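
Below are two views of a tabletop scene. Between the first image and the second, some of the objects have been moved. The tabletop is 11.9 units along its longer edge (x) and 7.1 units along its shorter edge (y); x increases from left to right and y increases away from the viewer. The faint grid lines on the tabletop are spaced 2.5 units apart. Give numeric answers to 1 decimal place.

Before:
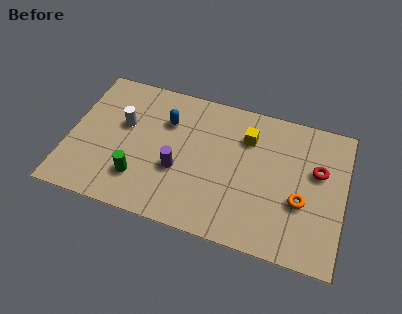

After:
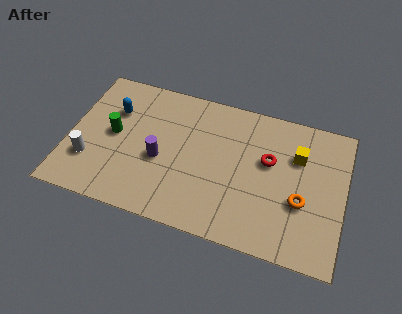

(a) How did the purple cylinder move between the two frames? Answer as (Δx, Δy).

(-0.8, 0.3)

The purple cylinder was at about (4.8, 2.7) and moved to about (4.0, 3.0).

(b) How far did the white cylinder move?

2.6

From (2.3, 4.3) to (1.0, 2.1), the white cylinder covered √(1.3² + 2.2²) ≈ 2.6 units.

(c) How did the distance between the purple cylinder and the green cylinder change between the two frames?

+0.4

They were about 1.8 units apart before and 2.2 after — 0.4 units further apart.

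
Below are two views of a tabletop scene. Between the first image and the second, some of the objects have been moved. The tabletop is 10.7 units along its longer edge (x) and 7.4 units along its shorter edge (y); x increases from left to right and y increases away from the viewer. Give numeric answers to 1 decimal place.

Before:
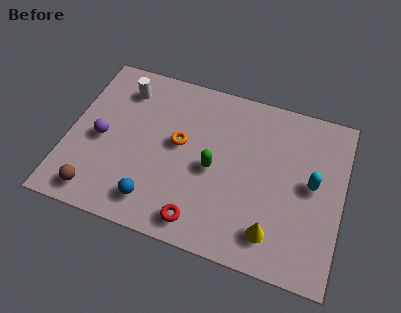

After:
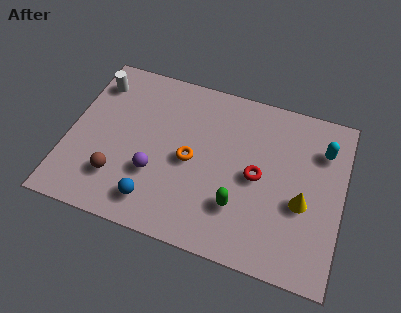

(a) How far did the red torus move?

3.3

The red torus moved from about (5.4, 1.0) to (7.4, 3.6), a distance of √(2.0² + 2.6²) ≈ 3.3.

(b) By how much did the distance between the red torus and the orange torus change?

-0.7

The distance was about 3.3 in the first image and 2.6 in the second, so they moved 0.7 units closer together.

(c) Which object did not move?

the blue sphere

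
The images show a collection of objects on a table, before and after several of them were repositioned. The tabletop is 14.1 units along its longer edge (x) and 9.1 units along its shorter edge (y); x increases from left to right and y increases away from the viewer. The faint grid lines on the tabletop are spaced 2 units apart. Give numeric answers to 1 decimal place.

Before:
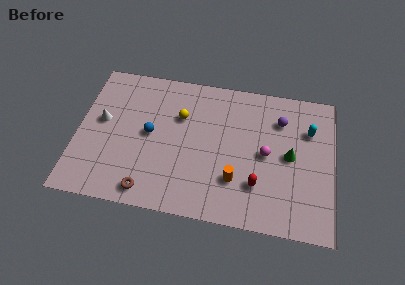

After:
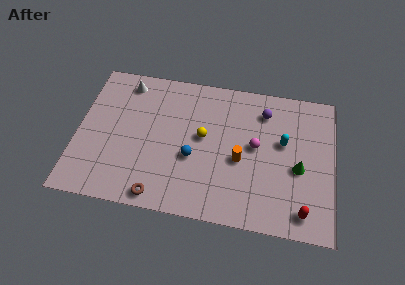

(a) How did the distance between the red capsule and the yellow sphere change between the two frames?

+1.0

The distance was about 5.7 in the first image and 6.7 in the second, so they moved 1.0 units further apart.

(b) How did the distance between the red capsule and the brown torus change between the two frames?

+1.7

Before: roughly 6.1 units apart; after: 7.8. That's 1.7 units further apart.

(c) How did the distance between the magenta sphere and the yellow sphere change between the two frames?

-2.2

Before: roughly 5.1 units apart; after: 2.9. That's 2.2 units closer together.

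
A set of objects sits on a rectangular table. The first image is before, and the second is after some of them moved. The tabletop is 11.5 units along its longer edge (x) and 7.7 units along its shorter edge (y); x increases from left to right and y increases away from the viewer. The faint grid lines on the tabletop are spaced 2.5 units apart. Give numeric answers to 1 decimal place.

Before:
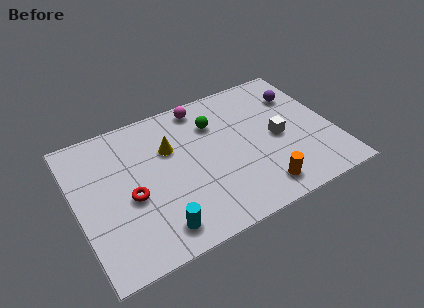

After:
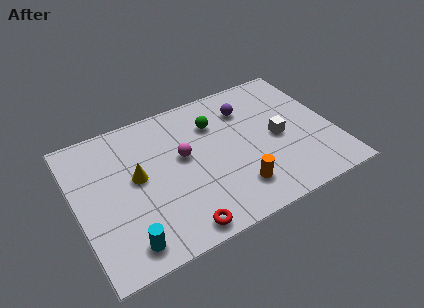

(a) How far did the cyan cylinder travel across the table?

1.4

The cyan cylinder was near (3.2, 1.2) before and (1.8, 1.1) after, so it travelled √(1.4² + 0.1²) ≈ 1.4 units.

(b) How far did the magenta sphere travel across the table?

2.7

The magenta sphere was near (6.0, 6.8) before and (4.8, 4.4) after, so it travelled √(1.2² + 2.4²) ≈ 2.7 units.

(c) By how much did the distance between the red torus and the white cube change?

-1.1

Before: roughly 6.7 units apart; after: 5.6. That's 1.1 units closer together.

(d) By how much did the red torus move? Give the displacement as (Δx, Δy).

(1.8, -2.5)

The red torus was at about (2.3, 3.3) and moved to about (4.1, 0.8).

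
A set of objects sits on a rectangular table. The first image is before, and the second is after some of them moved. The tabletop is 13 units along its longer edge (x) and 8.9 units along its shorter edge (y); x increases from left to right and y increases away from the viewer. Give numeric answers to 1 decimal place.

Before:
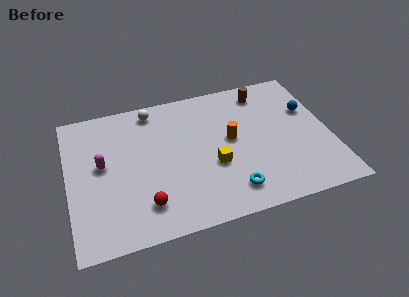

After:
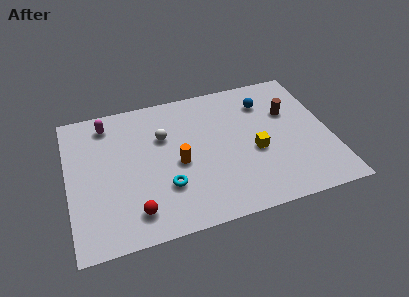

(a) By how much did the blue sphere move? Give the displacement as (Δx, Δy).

(-2.1, 1.1)

The blue sphere started near (12.1, 5.7) and ended near (10.0, 6.8).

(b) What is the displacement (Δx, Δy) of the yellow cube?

(2.1, 0.3)

From the two frames, the yellow cube sits at roughly (7.1, 3.4) before and (9.2, 3.7) after.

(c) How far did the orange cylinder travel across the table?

2.8

The orange cylinder was near (8.1, 4.8) before and (5.4, 4.0) after, so it travelled √(2.7² + 0.8²) ≈ 2.8 units.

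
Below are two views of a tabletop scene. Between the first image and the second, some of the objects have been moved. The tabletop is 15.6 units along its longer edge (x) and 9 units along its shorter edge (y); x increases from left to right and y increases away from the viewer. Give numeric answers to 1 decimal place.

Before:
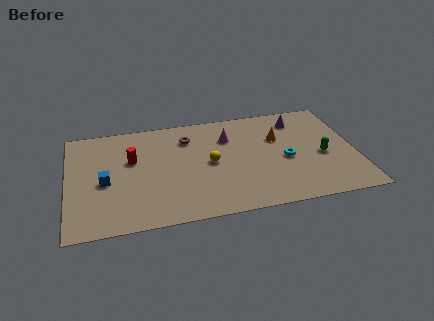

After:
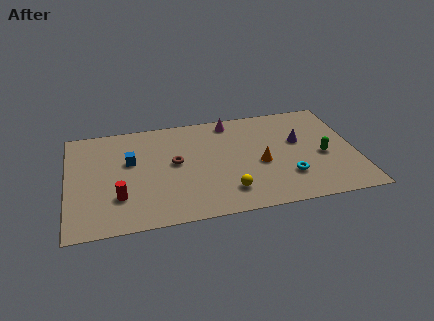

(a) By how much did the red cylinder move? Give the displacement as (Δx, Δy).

(-0.8, -3.0)

The red cylinder started near (3.5, 5.6) and ended near (2.7, 2.6).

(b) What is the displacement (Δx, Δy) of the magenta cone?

(0.2, 1.4)

The magenta cone started near (8.8, 6.5) and ended near (9.0, 7.9).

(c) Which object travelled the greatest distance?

the red cylinder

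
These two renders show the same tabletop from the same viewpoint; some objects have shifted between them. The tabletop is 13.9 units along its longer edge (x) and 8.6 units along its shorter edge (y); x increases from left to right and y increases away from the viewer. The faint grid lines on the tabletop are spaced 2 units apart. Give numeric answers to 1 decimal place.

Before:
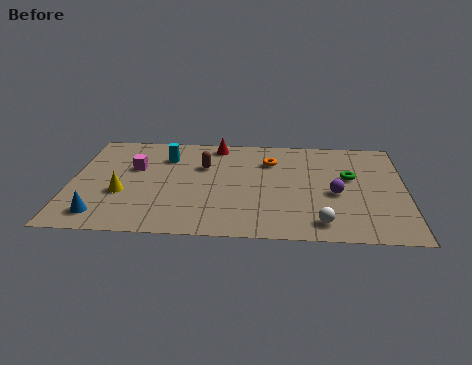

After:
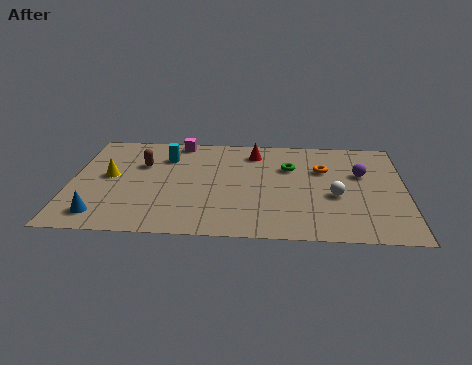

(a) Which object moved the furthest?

the magenta cube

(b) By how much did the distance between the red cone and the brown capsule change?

+2.9

Before: roughly 2.0 units apart; after: 4.9. That's 2.9 units further apart.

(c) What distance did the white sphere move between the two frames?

2.3

From (10.4, 1.3) to (11.0, 3.5), the white sphere covered √(0.6² + 2.2²) ≈ 2.3 units.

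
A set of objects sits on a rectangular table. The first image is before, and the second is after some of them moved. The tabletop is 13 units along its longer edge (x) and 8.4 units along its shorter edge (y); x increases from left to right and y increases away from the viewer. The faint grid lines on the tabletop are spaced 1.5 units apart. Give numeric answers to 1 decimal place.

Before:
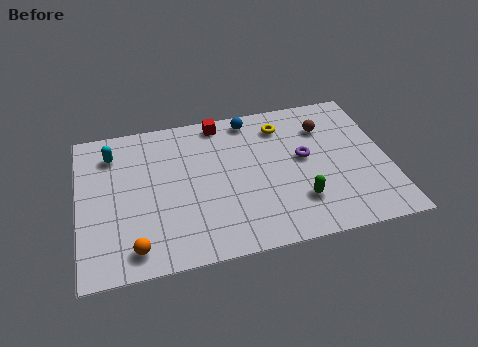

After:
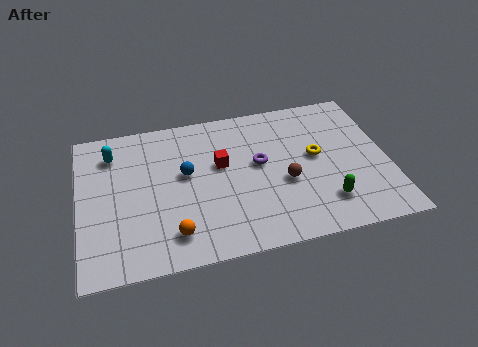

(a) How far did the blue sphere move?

3.9

The blue sphere moved from about (7.4, 7.4) to (4.5, 4.8), a distance of √(2.9² + 2.6²) ≈ 3.9.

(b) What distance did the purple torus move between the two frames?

1.9

From (9.5, 4.6) to (7.6, 4.7), the purple torus covered √(1.9² + 0.1²) ≈ 1.9 units.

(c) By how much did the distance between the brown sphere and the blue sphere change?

+1.0

The distance was about 3.3 in the first image and 4.3 in the second, so they moved 1.0 units further apart.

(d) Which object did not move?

the cyan capsule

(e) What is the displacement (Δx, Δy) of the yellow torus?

(1.3, -2.1)

The yellow torus started near (8.7, 6.7) and ended near (10.0, 4.6).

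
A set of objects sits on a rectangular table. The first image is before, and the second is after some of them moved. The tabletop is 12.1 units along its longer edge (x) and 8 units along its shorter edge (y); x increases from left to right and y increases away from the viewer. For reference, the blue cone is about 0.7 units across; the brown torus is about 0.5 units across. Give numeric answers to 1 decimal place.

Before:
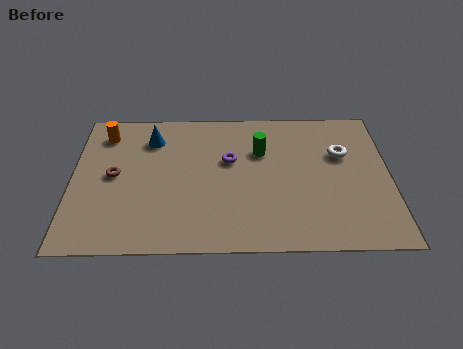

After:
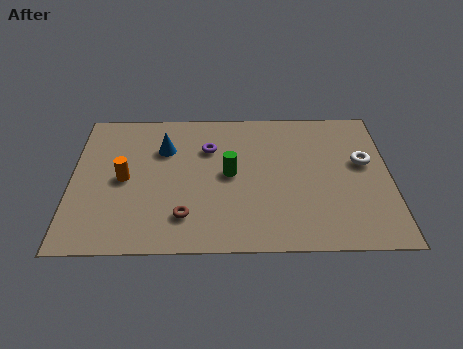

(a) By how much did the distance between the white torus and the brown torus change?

-1.4

They were about 8.8 units apart before and 7.4 after — 1.4 units closer together.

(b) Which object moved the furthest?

the brown torus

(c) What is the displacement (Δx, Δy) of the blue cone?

(0.5, -0.6)

The blue cone started near (3.0, 6.2) and ended near (3.5, 5.6).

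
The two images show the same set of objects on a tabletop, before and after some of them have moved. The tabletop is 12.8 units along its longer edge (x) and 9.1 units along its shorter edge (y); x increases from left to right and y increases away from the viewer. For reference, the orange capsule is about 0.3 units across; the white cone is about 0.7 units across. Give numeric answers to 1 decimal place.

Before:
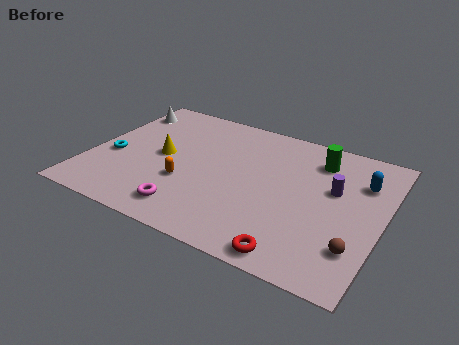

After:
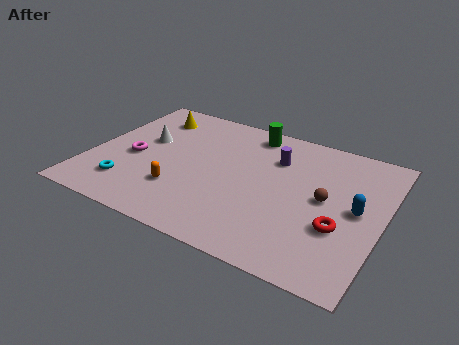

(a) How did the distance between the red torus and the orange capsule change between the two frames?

+1.3

They were about 5.6 units apart before and 6.9 after — 1.3 units further apart.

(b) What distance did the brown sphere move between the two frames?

2.9

The brown sphere was near (11.9, 2.3) before and (10.3, 4.7) after, so it travelled √(1.6² + 2.4²) ≈ 2.9 units.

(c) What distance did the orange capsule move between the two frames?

0.6

The orange capsule moved from about (4.4, 3.2) to (4.2, 2.6), a distance of √(0.2² + 0.6²) ≈ 0.6.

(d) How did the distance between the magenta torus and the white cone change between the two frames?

-5.6

They were about 7.0 units apart before and 1.4 after — 5.6 units closer together.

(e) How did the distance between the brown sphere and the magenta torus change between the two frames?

+1.3

The distance was about 7.1 in the first image and 8.4 in the second, so they moved 1.3 units further apart.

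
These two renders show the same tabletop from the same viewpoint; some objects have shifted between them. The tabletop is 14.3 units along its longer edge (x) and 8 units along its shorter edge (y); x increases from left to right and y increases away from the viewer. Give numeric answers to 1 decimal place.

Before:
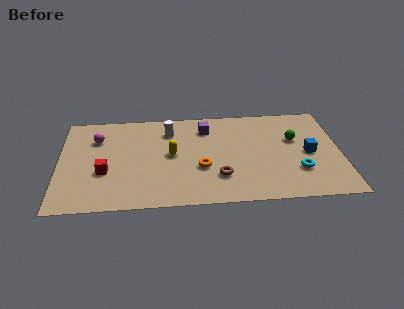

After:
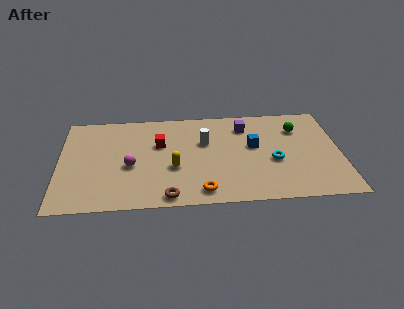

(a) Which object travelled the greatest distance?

the red cube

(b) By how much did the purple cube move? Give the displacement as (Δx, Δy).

(2.0, 0.0)

The purple cube was at about (7.5, 6.3) and moved to about (9.5, 6.3).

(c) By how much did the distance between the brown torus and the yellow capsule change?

-0.8

The distance was about 3.1 in the first image and 2.3 in the second, so they moved 0.8 units closer together.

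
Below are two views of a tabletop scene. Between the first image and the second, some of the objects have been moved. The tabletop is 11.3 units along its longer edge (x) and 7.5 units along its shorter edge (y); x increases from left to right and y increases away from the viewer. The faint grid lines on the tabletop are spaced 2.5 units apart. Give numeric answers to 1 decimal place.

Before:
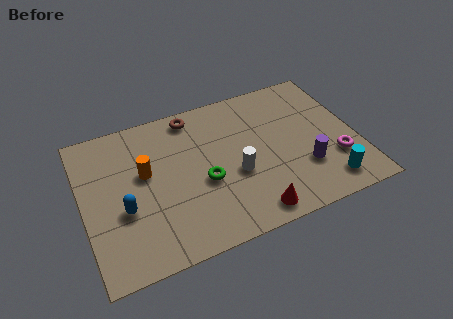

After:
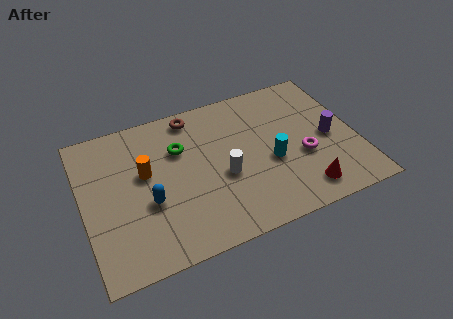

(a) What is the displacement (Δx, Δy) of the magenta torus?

(-1.3, 0.6)

From the two frames, the magenta torus sits at roughly (10.3, 2.3) before and (9.0, 2.9) after.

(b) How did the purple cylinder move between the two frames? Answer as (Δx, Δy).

(1.2, 1.2)

From the two frames, the purple cylinder sits at roughly (9.0, 2.3) before and (10.2, 3.5) after.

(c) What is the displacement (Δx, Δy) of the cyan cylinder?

(-2.1, 1.9)

The cyan cylinder was at about (9.8, 1.2) and moved to about (7.7, 3.1).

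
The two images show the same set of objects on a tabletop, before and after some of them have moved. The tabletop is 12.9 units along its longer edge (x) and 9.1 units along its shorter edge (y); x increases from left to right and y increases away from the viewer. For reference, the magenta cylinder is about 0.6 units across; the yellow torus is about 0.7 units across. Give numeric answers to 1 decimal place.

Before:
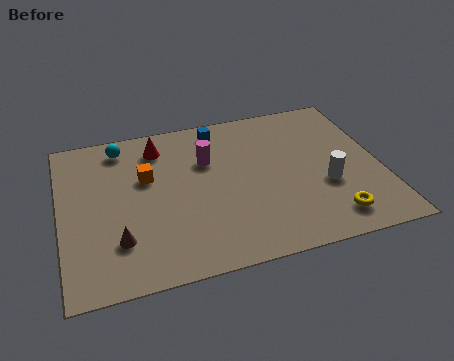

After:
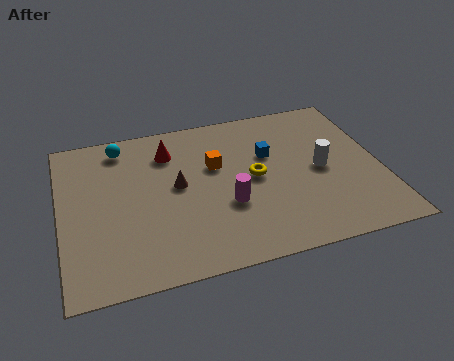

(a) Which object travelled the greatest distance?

the yellow torus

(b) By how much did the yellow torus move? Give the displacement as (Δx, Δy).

(-2.8, 3.1)

The yellow torus was at about (10.6, 1.5) and moved to about (7.8, 4.6).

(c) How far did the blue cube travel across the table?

2.8

The blue cube moved from about (6.6, 7.9) to (8.5, 5.8), a distance of √(1.9² + 2.1²) ≈ 2.8.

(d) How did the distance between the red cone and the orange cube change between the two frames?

+0.4

The distance was about 1.8 in the first image and 2.2 in the second, so they moved 0.4 units further apart.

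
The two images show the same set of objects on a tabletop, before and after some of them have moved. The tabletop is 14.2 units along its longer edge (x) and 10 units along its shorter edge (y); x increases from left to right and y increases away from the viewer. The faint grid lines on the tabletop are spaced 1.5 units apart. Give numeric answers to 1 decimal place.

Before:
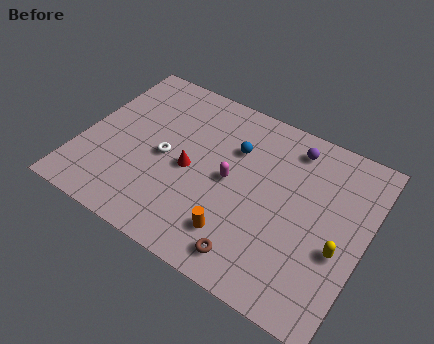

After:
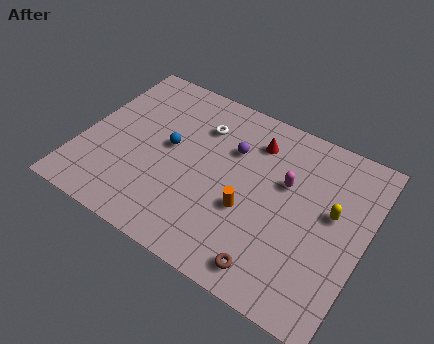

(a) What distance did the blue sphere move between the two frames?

3.4

The blue sphere was near (7.4, 6.9) before and (4.3, 5.4) after, so it travelled √(3.1² + 1.5²) ≈ 3.4 units.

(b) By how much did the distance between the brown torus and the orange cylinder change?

+1.8

They were about 1.2 units apart before and 3.0 after — 1.8 units further apart.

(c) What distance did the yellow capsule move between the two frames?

1.9

The yellow capsule moved from about (13.1, 3.9) to (12.5, 5.7), a distance of √(0.6² + 1.8²) ≈ 1.9.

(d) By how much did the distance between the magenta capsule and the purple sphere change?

-1.4

They were about 4.3 units apart before and 2.9 after — 1.4 units closer together.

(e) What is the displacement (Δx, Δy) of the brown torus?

(1.0, -0.1)

From the two frames, the brown torus sits at roughly (9.2, 1.4) before and (10.2, 1.3) after.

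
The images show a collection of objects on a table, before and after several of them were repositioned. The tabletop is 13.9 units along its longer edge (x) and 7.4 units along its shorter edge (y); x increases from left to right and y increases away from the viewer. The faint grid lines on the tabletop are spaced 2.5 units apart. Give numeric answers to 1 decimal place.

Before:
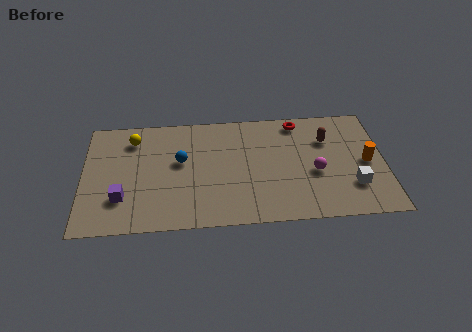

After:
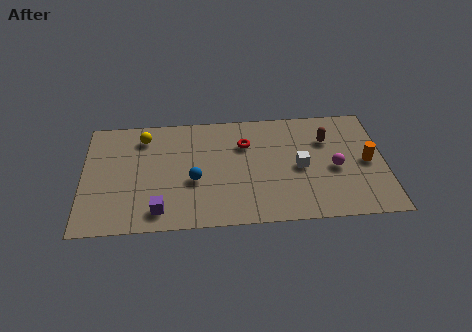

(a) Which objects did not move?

the orange cylinder and the brown capsule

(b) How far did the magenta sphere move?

0.9

The magenta sphere was near (10.7, 3.1) before and (11.6, 3.3) after, so it travelled √(0.9² + 0.2²) ≈ 0.9 units.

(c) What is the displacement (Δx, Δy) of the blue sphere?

(0.6, -1.3)

From the two frames, the blue sphere sits at roughly (4.5, 4.3) before and (5.1, 3.0) after.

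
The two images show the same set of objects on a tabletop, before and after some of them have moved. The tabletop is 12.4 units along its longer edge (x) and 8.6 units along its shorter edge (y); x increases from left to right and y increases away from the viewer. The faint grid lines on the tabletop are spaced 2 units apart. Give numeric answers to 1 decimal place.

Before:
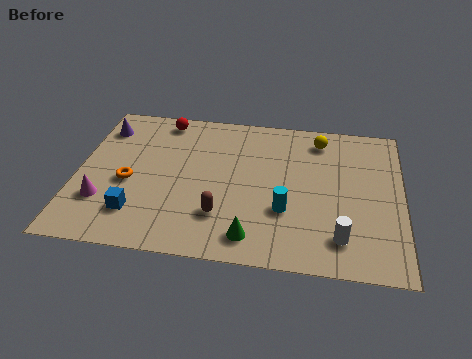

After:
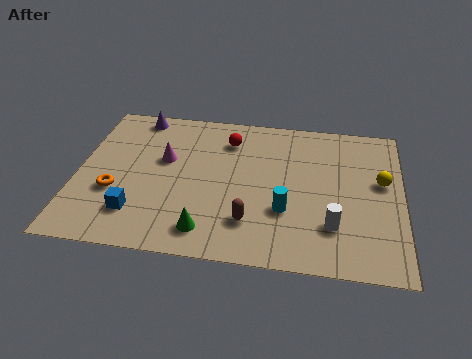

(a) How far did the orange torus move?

0.8

From (2.0, 3.7) to (1.5, 3.1), the orange torus covered √(0.5² + 0.6²) ≈ 0.8 units.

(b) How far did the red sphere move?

2.8

The red sphere moved from about (3.1, 7.6) to (5.7, 6.7), a distance of √(2.6² + 0.9²) ≈ 2.8.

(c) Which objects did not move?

the blue cube and the cyan cylinder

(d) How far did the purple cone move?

1.6

From (0.8, 6.8) to (2.1, 7.7), the purple cone covered √(1.3² + 0.9²) ≈ 1.6 units.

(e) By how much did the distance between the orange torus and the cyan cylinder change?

+0.4

Before: roughly 6.1 units apart; after: 6.5. That's 0.4 units further apart.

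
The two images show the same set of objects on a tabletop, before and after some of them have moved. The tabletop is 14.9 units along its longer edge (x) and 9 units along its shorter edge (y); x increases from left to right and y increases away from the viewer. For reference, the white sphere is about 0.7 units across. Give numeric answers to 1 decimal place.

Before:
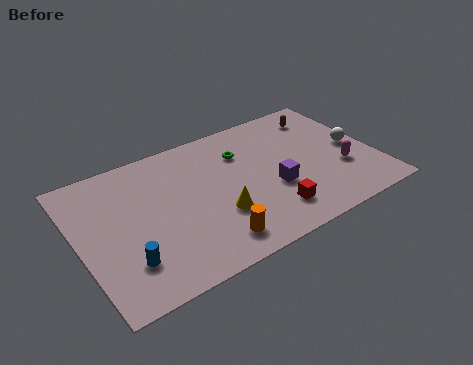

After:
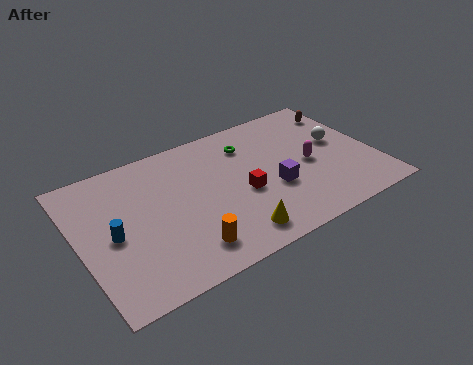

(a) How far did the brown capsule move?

1.1

The brown capsule moved from about (12.9, 7.3) to (14.0, 7.2), a distance of √(1.1² + 0.1²) ≈ 1.1.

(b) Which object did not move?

the purple cube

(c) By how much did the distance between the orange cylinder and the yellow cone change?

+0.7

The distance was about 1.6 in the first image and 2.3 in the second, so they moved 0.7 units further apart.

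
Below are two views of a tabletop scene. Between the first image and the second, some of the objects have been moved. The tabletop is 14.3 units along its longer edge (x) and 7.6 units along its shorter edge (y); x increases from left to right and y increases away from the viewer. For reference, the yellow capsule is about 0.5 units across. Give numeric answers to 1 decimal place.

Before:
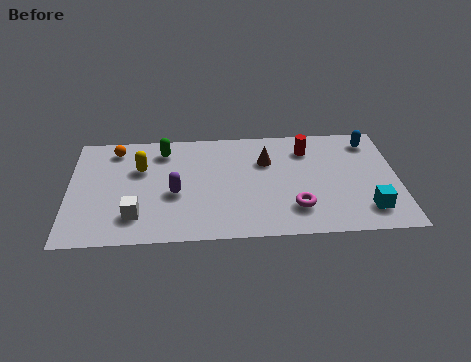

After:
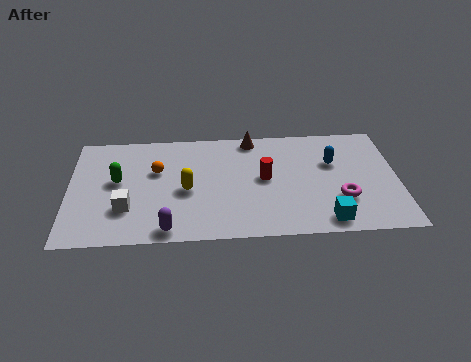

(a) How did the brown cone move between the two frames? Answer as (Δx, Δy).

(-0.6, 1.6)

The brown cone started near (8.6, 5.2) and ended near (8.0, 6.8).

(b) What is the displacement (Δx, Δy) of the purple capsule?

(-0.3, -2.4)

The purple capsule started near (4.6, 3.2) and ended near (4.3, 0.8).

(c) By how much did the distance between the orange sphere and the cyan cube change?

-3.7

Before: roughly 11.9 units apart; after: 8.2. That's 3.7 units closer together.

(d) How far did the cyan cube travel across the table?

1.9

The cyan cube was near (12.9, 1.6) before and (11.1, 1.0) after, so it travelled √(1.8² + 0.6²) ≈ 1.9 units.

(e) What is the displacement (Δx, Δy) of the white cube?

(-0.4, 0.5)

From the two frames, the white cube sits at roughly (2.9, 1.8) before and (2.5, 2.3) after.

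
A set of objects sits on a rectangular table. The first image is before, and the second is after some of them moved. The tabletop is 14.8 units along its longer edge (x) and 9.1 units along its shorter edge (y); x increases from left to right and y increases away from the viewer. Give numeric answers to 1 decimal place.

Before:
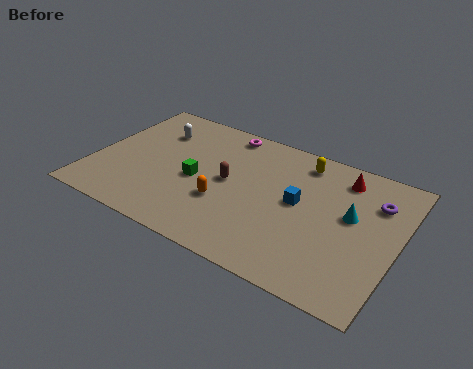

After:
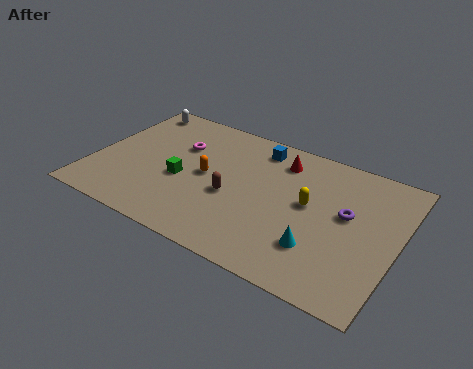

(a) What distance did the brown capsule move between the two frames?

0.9

From (6.6, 4.7) to (6.9, 3.8), the brown capsule covered √(0.3² + 0.9²) ≈ 0.9 units.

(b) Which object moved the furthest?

the blue cube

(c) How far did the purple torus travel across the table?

1.8

The purple torus was near (13.5, 6.6) before and (12.3, 5.2) after, so it travelled √(1.2² + 1.4²) ≈ 1.8 units.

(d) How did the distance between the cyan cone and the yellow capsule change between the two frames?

-1.1

They were about 3.7 units apart before and 2.6 after — 1.1 units closer together.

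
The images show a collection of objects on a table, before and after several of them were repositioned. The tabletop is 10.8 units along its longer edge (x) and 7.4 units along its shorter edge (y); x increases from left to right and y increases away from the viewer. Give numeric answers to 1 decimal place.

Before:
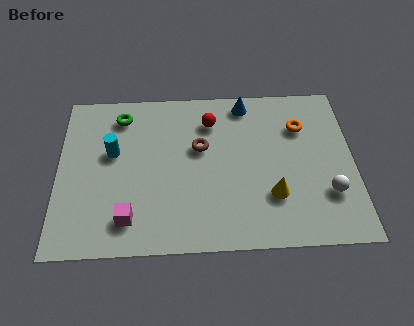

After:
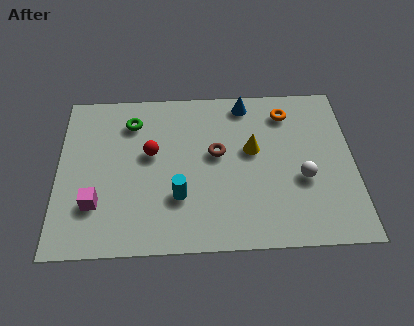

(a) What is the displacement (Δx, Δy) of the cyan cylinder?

(2.4, -2.1)

The cyan cylinder started near (2.0, 4.4) and ended near (4.4, 2.3).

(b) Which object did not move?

the blue cone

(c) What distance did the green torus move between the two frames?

0.5

The green torus was near (2.3, 6.1) before and (2.7, 5.8) after, so it travelled √(0.4² + 0.3²) ≈ 0.5 units.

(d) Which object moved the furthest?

the cyan cylinder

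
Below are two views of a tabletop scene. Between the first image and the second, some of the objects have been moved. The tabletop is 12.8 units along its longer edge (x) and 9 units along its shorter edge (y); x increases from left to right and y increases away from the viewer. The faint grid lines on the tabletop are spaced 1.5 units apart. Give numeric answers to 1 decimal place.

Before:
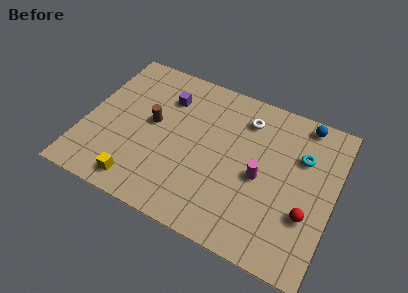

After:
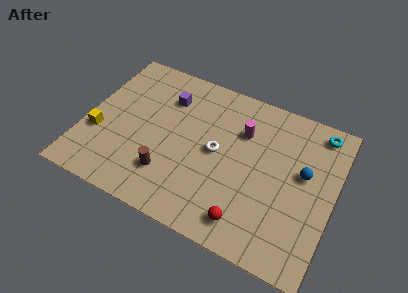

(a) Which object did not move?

the purple cube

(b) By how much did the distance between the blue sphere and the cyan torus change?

+0.7

Before: roughly 2.0 units apart; after: 2.7. That's 0.7 units further apart.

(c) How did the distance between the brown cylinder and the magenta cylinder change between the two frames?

-0.6

They were about 5.8 units apart before and 5.2 after — 0.6 units closer together.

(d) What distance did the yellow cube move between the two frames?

3.1

The yellow cube moved from about (3.2, 1.2) to (0.8, 3.2), a distance of √(2.4² + 2.0²) ≈ 3.1.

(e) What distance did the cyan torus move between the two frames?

1.9

From (11.0, 6.1) to (11.7, 7.9), the cyan torus covered √(0.7² + 1.8²) ≈ 1.9 units.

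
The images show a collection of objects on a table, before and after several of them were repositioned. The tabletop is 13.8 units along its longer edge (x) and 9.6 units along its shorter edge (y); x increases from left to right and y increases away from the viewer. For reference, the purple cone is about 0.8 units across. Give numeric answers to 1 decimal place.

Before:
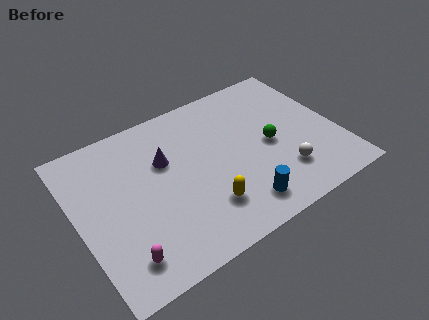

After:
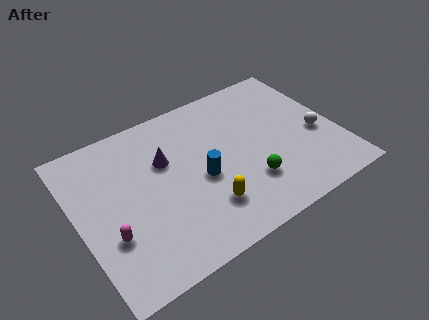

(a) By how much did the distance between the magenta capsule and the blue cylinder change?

-1.1

Before: roughly 6.2 units apart; after: 5.1. That's 1.1 units closer together.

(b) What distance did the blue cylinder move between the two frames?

3.1

The blue cylinder was near (8.0, 1.6) before and (6.4, 4.2) after, so it travelled √(1.6² + 2.6²) ≈ 3.1 units.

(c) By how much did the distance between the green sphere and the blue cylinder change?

-0.9

Before: roughly 3.6 units apart; after: 2.7. That's 0.9 units closer together.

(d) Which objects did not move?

the purple cone and the yellow capsule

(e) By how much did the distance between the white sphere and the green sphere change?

+2.1

They were about 2.1 units apart before and 4.2 after — 2.1 units further apart.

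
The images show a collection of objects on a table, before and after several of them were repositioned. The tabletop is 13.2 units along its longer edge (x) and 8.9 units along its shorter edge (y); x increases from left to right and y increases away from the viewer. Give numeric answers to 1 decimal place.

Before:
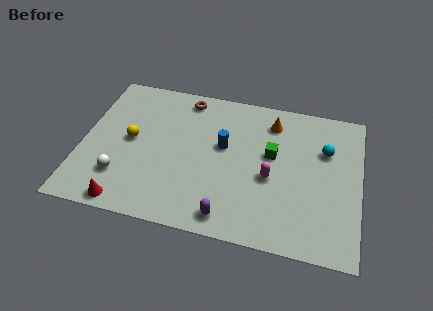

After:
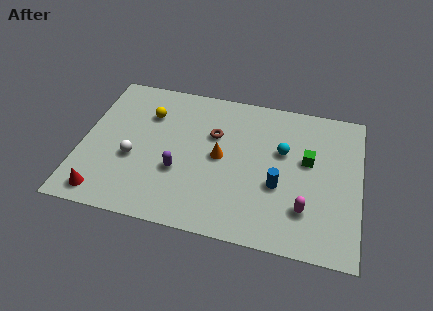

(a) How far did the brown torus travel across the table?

2.5

From (4.7, 7.8) to (6.2, 5.8), the brown torus covered √(1.5² + 2.0²) ≈ 2.5 units.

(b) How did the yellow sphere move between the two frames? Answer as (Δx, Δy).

(0.7, 1.8)

The yellow sphere was at about (2.3, 4.6) and moved to about (3.0, 6.4).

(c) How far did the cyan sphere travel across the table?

2.1

The cyan sphere was near (11.5, 6.0) before and (9.5, 5.5) after, so it travelled √(2.0² + 0.5²) ≈ 2.1 units.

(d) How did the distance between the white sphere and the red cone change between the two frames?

+1.1

Before: roughly 1.6 units apart; after: 2.7. That's 1.1 units further apart.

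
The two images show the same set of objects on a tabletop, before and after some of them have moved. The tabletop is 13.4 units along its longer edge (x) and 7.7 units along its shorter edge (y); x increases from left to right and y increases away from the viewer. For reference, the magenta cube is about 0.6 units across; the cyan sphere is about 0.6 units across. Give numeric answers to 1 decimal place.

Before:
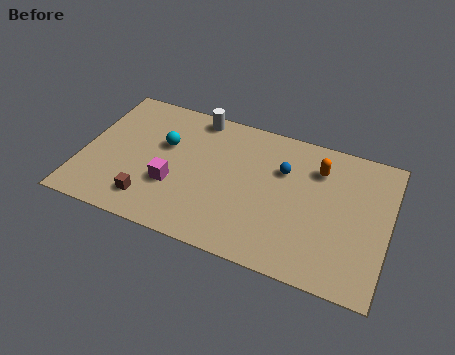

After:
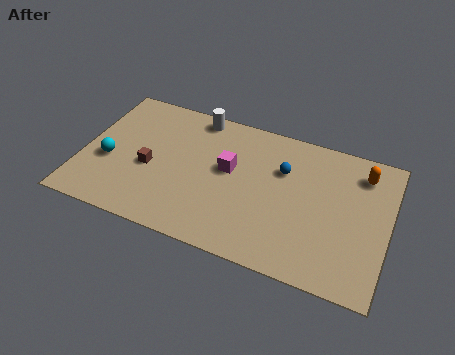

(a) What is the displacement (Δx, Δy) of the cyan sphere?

(-2.3, -1.7)

The cyan sphere started near (3.5, 4.8) and ended near (1.2, 3.1).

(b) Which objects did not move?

the blue sphere and the white cylinder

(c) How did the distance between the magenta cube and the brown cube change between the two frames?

+2.1

The distance was about 1.5 in the first image and 3.6 in the second, so they moved 2.1 units further apart.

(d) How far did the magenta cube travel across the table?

2.9

The magenta cube was near (4.1, 2.7) before and (6.4, 4.4) after, so it travelled √(2.3² + 1.7²) ≈ 2.9 units.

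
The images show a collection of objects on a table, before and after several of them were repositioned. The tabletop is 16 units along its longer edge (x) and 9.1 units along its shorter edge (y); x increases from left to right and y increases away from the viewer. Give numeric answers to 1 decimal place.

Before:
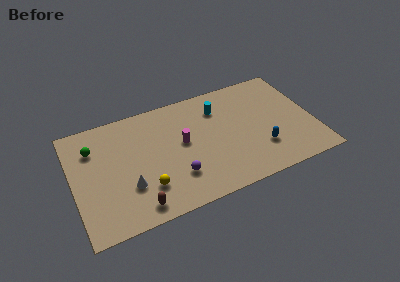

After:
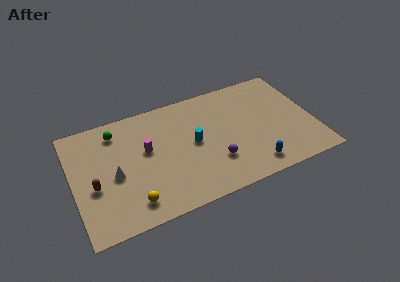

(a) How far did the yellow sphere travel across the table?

1.3

The yellow sphere was near (4.6, 2.4) before and (3.6, 1.6) after, so it travelled √(1.0² + 0.8²) ≈ 1.3 units.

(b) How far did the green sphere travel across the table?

1.8

The green sphere moved from about (1.5, 6.7) to (3.1, 7.5), a distance of √(1.6² + 0.8²) ≈ 1.8.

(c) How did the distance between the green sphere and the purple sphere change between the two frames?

+1.2

The distance was about 6.6 in the first image and 7.8 in the second, so they moved 1.2 units further apart.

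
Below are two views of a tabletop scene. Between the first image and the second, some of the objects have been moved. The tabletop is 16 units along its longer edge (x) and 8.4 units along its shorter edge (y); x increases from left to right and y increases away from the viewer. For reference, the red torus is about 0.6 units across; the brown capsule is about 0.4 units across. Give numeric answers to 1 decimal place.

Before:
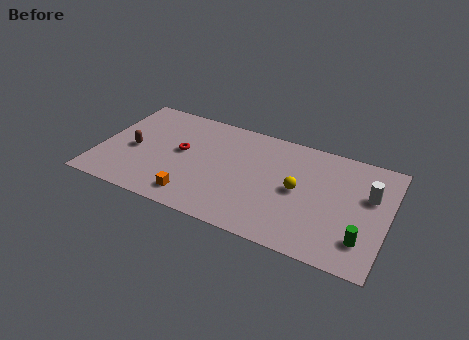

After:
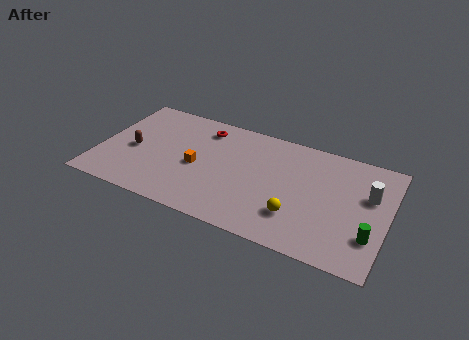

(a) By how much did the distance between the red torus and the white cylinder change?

-0.9

The distance was about 10.4 in the first image and 9.5 in the second, so they moved 0.9 units closer together.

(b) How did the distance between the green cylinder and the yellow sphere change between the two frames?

-0.3

They were about 4.3 units apart before and 4.0 after — 0.3 units closer together.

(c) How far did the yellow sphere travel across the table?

1.9

The yellow sphere moved from about (11.1, 4.2) to (11.2, 2.3), a distance of √(0.1² + 1.9²) ≈ 1.9.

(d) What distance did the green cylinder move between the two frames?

0.6

From (14.8, 2.0) to (15.2, 2.4), the green cylinder covered √(0.4² + 0.4²) ≈ 0.6 units.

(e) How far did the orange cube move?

2.4

From (5.6, 1.4) to (5.5, 3.8), the orange cube covered √(0.1² + 2.4²) ≈ 2.4 units.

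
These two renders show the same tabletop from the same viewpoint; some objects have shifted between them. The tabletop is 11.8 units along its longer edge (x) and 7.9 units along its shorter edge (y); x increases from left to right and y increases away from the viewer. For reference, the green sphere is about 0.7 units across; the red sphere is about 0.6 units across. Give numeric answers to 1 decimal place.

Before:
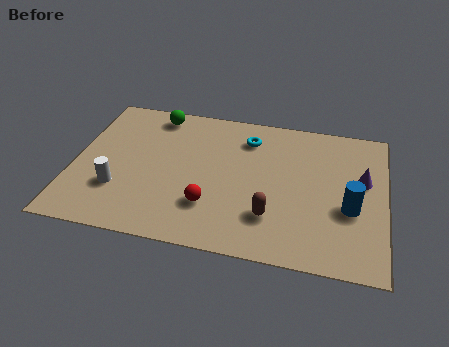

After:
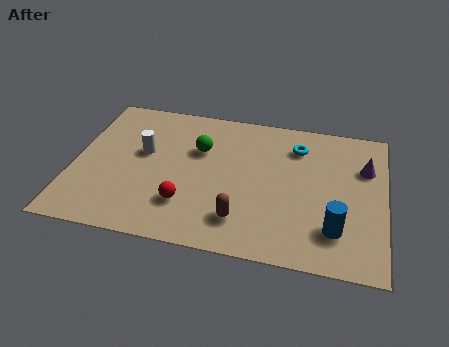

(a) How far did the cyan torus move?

1.9

The cyan torus moved from about (6.5, 6.2) to (8.4, 6.1), a distance of √(1.9² + 0.1²) ≈ 1.9.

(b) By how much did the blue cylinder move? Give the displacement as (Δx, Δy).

(-0.5, -1.2)

From the two frames, the blue cylinder sits at roughly (10.5, 3.1) before and (10.0, 1.9) after.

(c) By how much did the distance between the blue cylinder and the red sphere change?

+0.3

They were about 5.3 units apart before and 5.6 after — 0.3 units further apart.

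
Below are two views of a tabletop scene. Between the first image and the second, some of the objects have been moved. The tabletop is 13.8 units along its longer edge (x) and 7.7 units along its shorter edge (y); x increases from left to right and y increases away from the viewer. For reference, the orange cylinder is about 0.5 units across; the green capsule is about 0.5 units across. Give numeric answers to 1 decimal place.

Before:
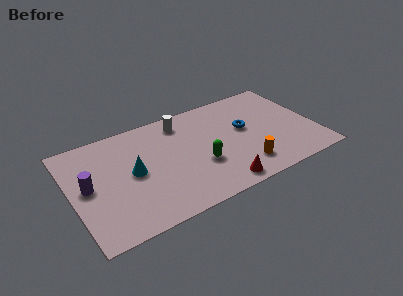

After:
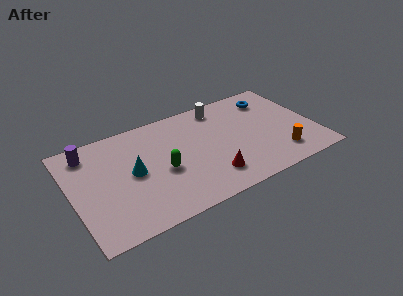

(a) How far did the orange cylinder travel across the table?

2.1

From (9.4, 1.6) to (11.5, 1.6), the orange cylinder covered √(2.1² + 0.0²) ≈ 2.1 units.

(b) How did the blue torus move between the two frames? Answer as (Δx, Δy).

(1.8, 1.7)

The blue torus started near (9.9, 4.4) and ended near (11.7, 6.1).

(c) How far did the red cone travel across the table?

0.9

The red cone was near (7.9, 0.9) before and (7.5, 1.7) after, so it travelled √(0.4² + 0.8²) ≈ 0.9 units.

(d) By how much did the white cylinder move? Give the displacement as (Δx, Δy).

(2.3, 0.2)

The white cylinder started near (6.5, 6.4) and ended near (8.8, 6.6).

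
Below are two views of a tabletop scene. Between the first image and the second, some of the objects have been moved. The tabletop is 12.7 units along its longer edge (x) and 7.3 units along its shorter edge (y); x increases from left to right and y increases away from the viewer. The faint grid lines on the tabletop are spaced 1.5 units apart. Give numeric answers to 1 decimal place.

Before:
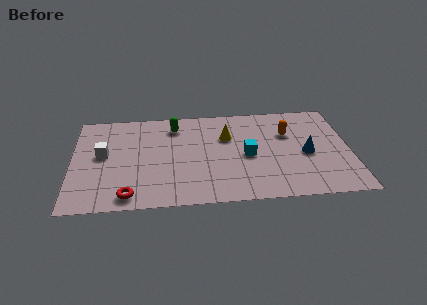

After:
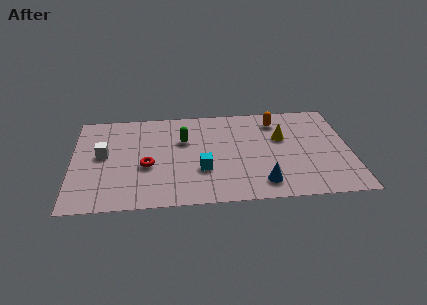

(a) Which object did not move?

the white cube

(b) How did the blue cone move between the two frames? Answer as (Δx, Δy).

(-2.1, -2.0)

The blue cone started near (10.7, 3.3) and ended near (8.6, 1.3).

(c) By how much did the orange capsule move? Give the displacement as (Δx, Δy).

(-0.5, 1.0)

The orange capsule started near (9.9, 4.9) and ended near (9.4, 5.9).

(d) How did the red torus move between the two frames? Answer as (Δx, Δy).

(0.8, 2.1)

From the two frames, the red torus sits at roughly (2.6, 0.9) before and (3.4, 3.0) after.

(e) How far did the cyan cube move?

2.3

The cyan cube was near (8.0, 3.4) before and (5.9, 2.5) after, so it travelled √(2.1² + 0.9²) ≈ 2.3 units.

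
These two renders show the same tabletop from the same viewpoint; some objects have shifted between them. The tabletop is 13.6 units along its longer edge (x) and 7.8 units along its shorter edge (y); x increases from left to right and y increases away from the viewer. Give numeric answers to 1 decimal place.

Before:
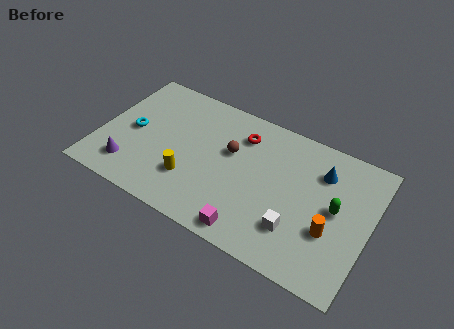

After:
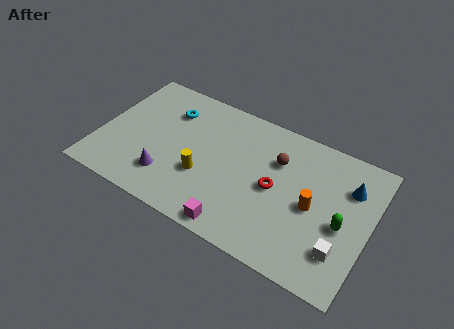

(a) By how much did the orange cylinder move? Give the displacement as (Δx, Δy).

(-1.0, 0.9)

From the two frames, the orange cylinder sits at roughly (11.8, 2.8) before and (10.8, 3.7) after.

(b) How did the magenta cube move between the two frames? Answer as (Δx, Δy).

(-0.7, -0.1)

From the two frames, the magenta cube sits at roughly (8.1, 0.9) before and (7.4, 0.8) after.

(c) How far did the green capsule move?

0.8

The green capsule was near (11.9, 4.1) before and (12.3, 3.4) after, so it travelled √(0.4² + 0.7²) ≈ 0.8 units.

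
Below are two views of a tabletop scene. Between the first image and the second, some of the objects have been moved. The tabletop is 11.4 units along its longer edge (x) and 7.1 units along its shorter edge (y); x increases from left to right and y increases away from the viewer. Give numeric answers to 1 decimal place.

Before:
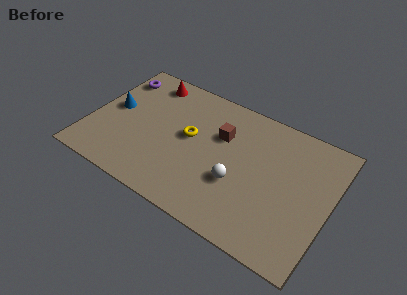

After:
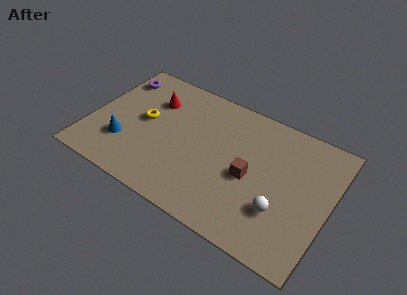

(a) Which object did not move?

the purple torus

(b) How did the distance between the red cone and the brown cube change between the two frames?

+1.3

The distance was about 4.0 in the first image and 5.3 in the second, so they moved 1.3 units further apart.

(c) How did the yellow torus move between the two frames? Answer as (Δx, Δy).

(-2.2, -0.1)

From the two frames, the yellow torus sits at roughly (4.7, 3.9) before and (2.5, 3.8) after.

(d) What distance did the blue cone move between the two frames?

1.9

The blue cone moved from about (1.0, 3.8) to (1.8, 2.1), a distance of √(0.8² + 1.7²) ≈ 1.9.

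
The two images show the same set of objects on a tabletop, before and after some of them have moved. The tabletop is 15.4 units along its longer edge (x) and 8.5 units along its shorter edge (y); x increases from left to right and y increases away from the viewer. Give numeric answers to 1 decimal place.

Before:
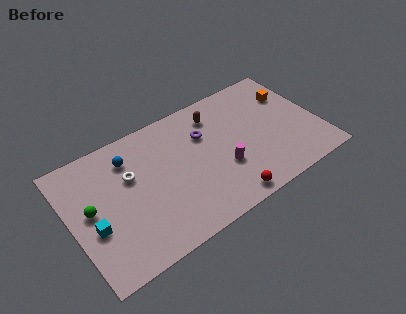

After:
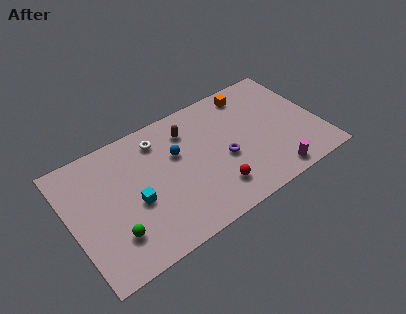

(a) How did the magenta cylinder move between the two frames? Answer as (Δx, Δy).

(2.8, -2.0)

From the two frames, the magenta cylinder sits at roughly (9.2, 3.0) before and (12.0, 1.0) after.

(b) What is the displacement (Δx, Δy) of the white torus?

(2.0, 1.5)

The white torus was at about (3.8, 5.4) and moved to about (5.8, 6.9).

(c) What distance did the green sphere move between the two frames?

2.5

The green sphere was near (1.2, 4.5) before and (2.3, 2.2) after, so it travelled √(1.1² + 2.3²) ≈ 2.5 units.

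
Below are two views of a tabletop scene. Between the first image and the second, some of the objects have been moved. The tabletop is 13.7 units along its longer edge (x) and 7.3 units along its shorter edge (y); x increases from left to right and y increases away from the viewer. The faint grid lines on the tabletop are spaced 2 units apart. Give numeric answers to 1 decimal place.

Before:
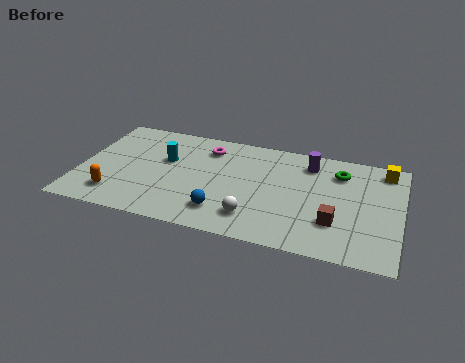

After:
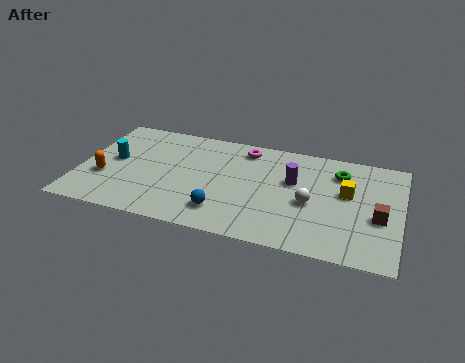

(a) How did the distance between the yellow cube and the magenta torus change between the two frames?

-2.7

Before: roughly 7.6 units apart; after: 4.9. That's 2.7 units closer together.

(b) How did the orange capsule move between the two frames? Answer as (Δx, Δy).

(-0.6, 1.1)

The orange capsule started near (1.7, 1.5) and ended near (1.1, 2.6).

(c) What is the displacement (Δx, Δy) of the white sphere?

(2.3, 1.6)

The white sphere started near (7.6, 1.6) and ended near (9.9, 3.2).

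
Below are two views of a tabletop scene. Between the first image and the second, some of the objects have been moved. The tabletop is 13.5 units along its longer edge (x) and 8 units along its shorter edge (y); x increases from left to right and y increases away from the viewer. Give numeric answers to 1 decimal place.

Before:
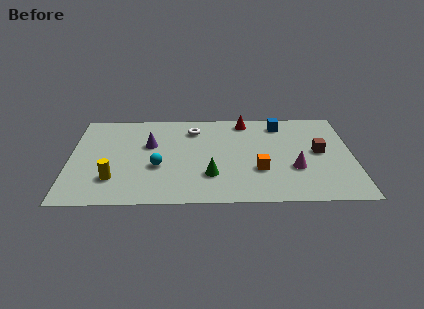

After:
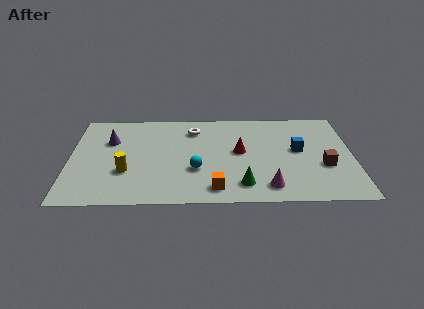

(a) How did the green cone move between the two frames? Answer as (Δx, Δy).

(1.5, -0.8)

The green cone was at about (6.7, 2.3) and moved to about (8.2, 1.5).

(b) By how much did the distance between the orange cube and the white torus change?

+0.4

The distance was about 4.8 in the first image and 5.2 in the second, so they moved 0.4 units further apart.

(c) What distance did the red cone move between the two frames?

2.7

From (8.4, 7.0) to (8.1, 4.3), the red cone covered √(0.3² + 2.7²) ≈ 2.7 units.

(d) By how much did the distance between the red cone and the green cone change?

-2.2

Before: roughly 5.0 units apart; after: 2.8. That's 2.2 units closer together.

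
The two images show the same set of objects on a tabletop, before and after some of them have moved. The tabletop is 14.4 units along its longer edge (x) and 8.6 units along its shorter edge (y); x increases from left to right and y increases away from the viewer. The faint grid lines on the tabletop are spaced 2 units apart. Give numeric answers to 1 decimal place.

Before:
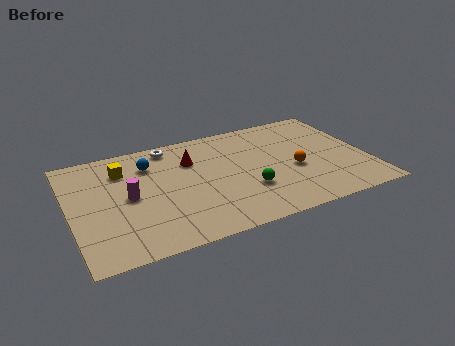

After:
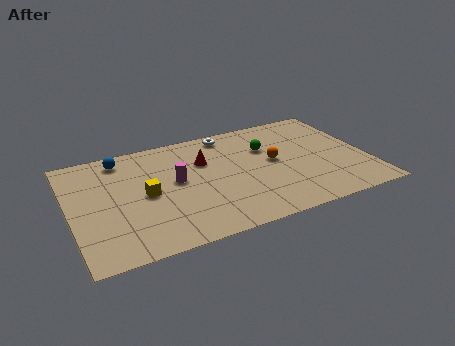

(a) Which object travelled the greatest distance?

the green sphere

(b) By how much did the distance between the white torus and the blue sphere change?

+3.7

Before: roughly 1.6 units apart; after: 5.3. That's 3.7 units further apart.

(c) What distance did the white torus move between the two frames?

2.9

The white torus was near (5.1, 7.6) before and (8.0, 7.6) after, so it travelled √(2.9² + 0.0²) ≈ 2.9 units.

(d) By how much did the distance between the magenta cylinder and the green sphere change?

-1.1

Before: roughly 5.8 units apart; after: 4.7. That's 1.1 units closer together.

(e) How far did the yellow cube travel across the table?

2.5

From (2.7, 6.5) to (3.6, 4.2), the yellow cube covered √(0.9² + 2.3²) ≈ 2.5 units.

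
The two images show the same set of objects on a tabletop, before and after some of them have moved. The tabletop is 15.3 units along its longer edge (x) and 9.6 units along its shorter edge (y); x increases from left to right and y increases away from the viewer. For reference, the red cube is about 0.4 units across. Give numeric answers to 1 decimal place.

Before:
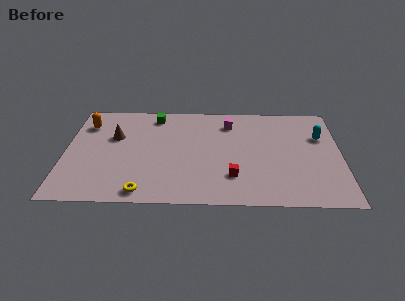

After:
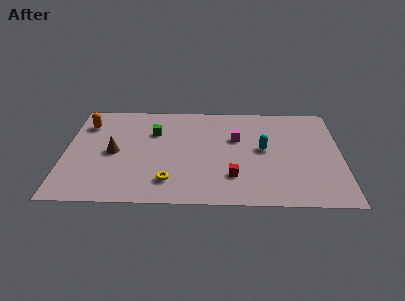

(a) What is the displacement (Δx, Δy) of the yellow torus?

(1.4, 1.0)

The yellow torus was at about (4.4, 1.0) and moved to about (5.8, 2.0).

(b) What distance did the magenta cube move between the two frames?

1.6

The magenta cube was near (9.1, 7.6) before and (9.5, 6.1) after, so it travelled √(0.4² + 1.5²) ≈ 1.6 units.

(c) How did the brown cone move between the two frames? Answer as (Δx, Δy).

(0.0, -1.5)

The brown cone started near (2.7, 6.1) and ended near (2.7, 4.6).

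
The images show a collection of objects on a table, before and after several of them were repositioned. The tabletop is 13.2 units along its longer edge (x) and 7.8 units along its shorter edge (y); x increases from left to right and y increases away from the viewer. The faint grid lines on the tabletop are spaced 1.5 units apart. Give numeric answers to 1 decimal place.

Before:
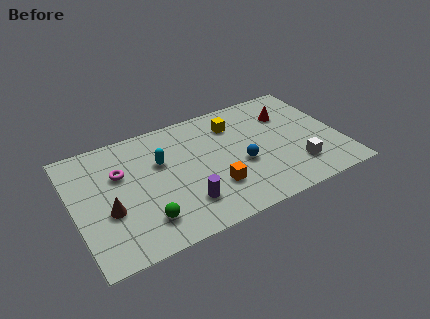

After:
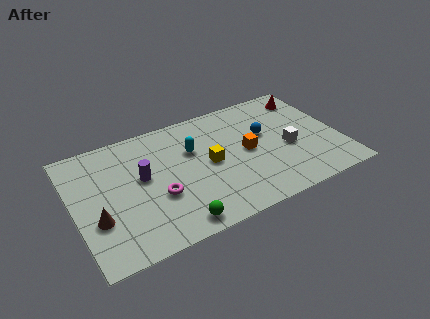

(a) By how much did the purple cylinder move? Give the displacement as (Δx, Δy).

(-1.8, 2.5)

The purple cylinder started near (5.2, 1.9) and ended near (3.4, 4.4).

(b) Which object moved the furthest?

the purple cylinder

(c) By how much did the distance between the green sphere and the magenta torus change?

-1.4

Before: roughly 3.5 units apart; after: 2.1. That's 1.4 units closer together.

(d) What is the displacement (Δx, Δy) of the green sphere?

(1.4, -0.8)

From the two frames, the green sphere sits at roughly (3.2, 1.7) before and (4.6, 0.9) after.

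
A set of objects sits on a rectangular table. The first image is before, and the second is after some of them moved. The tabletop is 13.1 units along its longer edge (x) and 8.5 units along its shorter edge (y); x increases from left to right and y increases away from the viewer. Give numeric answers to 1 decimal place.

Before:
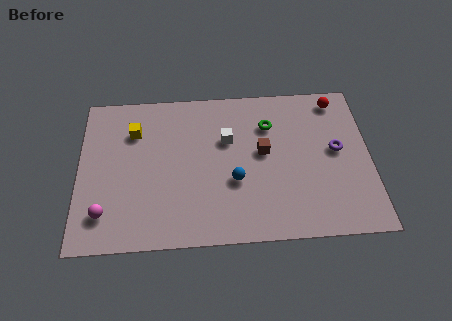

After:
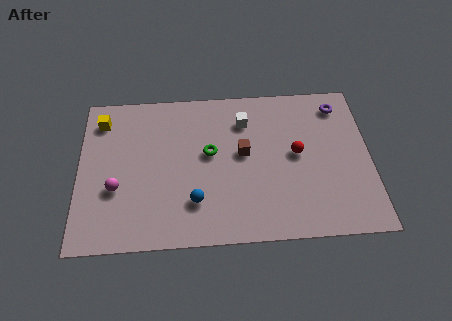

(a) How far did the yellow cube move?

1.7

From (2.5, 6.2) to (1.0, 6.9), the yellow cube covered √(1.5² + 0.7²) ≈ 1.7 units.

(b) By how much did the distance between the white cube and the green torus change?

+0.3

The distance was about 2.0 in the first image and 2.3 in the second, so they moved 0.3 units further apart.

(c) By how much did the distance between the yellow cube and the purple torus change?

+1.6

The distance was about 9.2 in the first image and 10.8 in the second, so they moved 1.6 units further apart.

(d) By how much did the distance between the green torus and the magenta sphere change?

-4.1

Before: roughly 8.6 units apart; after: 4.5. That's 4.1 units closer together.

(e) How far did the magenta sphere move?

1.4

From (1.2, 1.8) to (1.7, 3.1), the magenta sphere covered √(0.5² + 1.3²) ≈ 1.4 units.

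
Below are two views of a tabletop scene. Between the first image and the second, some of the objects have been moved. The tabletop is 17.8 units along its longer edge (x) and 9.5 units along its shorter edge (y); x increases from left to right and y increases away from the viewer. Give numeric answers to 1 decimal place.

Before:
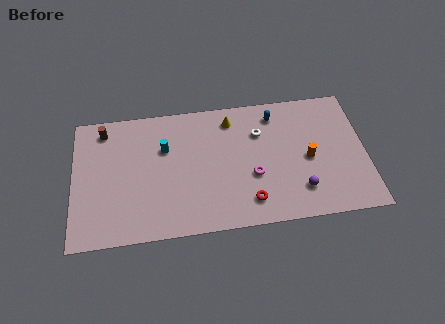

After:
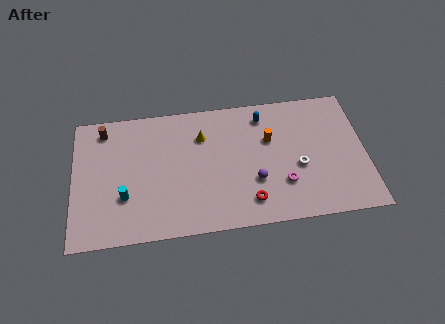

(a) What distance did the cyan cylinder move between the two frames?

4.1

The cyan cylinder moved from about (5.6, 6.3) to (3.1, 3.1), a distance of √(2.5² + 3.2²) ≈ 4.1.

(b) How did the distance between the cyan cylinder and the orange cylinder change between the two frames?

+0.5

Before: roughly 8.9 units apart; after: 9.4. That's 0.5 units further apart.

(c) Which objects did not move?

the brown cylinder and the red torus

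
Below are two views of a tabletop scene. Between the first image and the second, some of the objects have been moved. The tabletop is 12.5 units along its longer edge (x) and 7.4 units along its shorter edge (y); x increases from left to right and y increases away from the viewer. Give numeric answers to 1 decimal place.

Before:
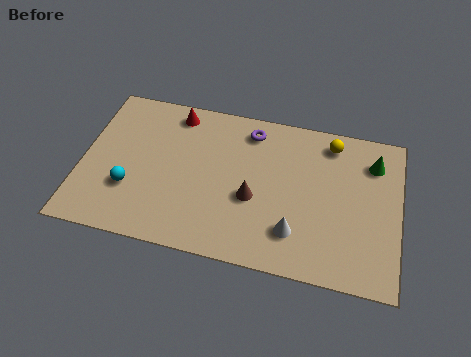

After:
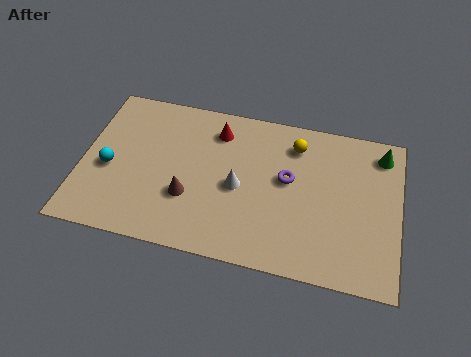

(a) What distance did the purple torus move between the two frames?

2.6

The purple torus was near (6.5, 6.2) before and (8.1, 4.2) after, so it travelled √(1.6² + 2.0²) ≈ 2.6 units.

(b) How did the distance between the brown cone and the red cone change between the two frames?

-1.2

They were about 4.7 units apart before and 3.5 after — 1.2 units closer together.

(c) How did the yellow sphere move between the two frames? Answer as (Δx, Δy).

(-1.4, -0.4)

The yellow sphere was at about (9.7, 6.3) and moved to about (8.3, 5.9).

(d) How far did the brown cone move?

2.5

The brown cone was near (6.8, 3.0) before and (4.3, 2.5) after, so it travelled √(2.5² + 0.5²) ≈ 2.5 units.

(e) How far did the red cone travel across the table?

1.8

From (3.5, 6.4) to (5.2, 5.9), the red cone covered √(1.7² + 0.5²) ≈ 1.8 units.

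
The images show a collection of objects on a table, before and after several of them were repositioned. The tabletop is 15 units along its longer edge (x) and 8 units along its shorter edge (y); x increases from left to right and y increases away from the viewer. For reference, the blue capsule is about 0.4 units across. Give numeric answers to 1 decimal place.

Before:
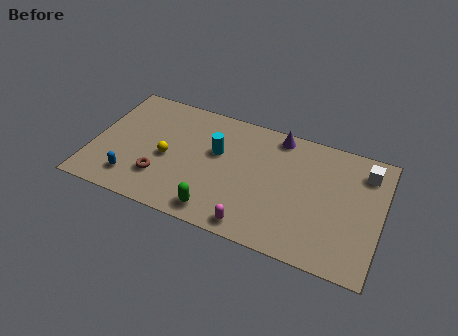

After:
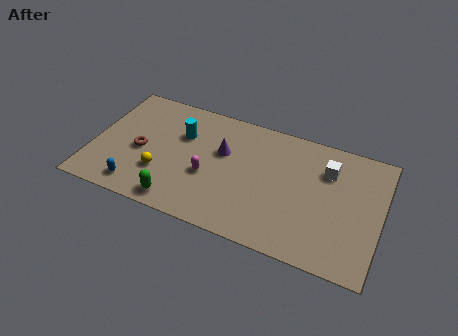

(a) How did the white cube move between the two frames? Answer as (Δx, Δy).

(-1.9, -0.6)

The white cube was at about (14.0, 6.4) and moved to about (12.1, 5.8).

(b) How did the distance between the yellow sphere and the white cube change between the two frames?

-1.5

They were about 10.5 units apart before and 9.0 after — 1.5 units closer together.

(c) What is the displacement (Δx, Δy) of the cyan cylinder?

(-1.9, 0.5)

The cyan cylinder started near (6.4, 4.9) and ended near (4.5, 5.4).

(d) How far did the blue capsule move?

0.5

From (2.3, 1.6) to (2.6, 1.2), the blue capsule covered √(0.3² + 0.4²) ≈ 0.5 units.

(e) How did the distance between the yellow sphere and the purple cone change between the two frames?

-2.6

Before: roughly 6.5 units apart; after: 3.9. That's 2.6 units closer together.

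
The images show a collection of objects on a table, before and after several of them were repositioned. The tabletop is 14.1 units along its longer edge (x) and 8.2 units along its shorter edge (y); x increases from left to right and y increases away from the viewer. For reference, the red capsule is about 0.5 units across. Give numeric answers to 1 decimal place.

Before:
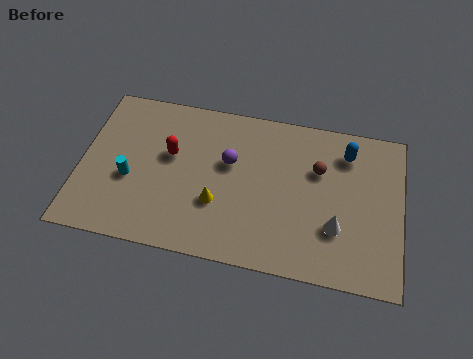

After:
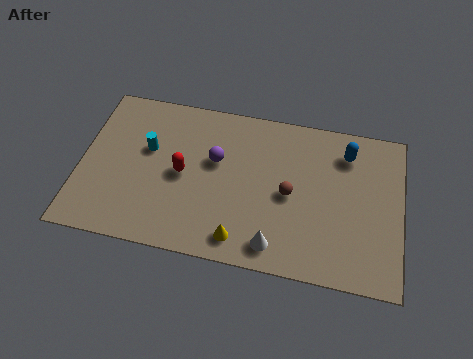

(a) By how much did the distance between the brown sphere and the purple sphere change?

-0.4

They were about 3.9 units apart before and 3.5 after — 0.4 units closer together.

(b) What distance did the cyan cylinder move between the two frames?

1.8

The cyan cylinder was near (2.2, 3.3) before and (2.9, 5.0) after, so it travelled √(0.7² + 1.7²) ≈ 1.8 units.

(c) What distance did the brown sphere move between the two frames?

1.9

The brown sphere moved from about (10.4, 5.4) to (9.2, 3.9), a distance of √(1.2² + 1.5²) ≈ 1.9.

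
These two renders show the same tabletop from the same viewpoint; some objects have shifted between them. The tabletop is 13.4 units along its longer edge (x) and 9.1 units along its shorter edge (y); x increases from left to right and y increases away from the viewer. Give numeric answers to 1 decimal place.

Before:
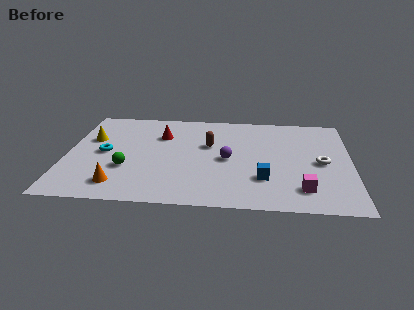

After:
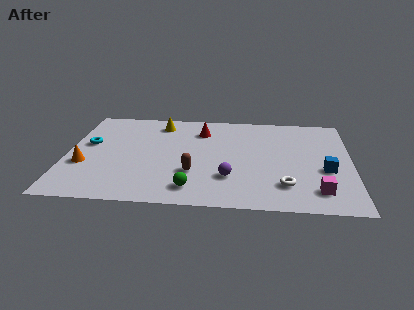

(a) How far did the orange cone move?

2.4

From (2.6, 1.6) to (0.9, 3.3), the orange cone covered √(1.7² + 1.7²) ≈ 2.4 units.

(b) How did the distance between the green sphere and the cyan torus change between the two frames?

+4.5

The distance was about 1.8 in the first image and 6.3 in the second, so they moved 4.5 units further apart.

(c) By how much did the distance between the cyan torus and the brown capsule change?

+0.5

The distance was about 5.0 in the first image and 5.5 in the second, so they moved 0.5 units further apart.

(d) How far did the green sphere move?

3.5

The green sphere was near (2.9, 3.1) before and (6.0, 1.5) after, so it travelled √(3.1² + 1.6²) ≈ 3.5 units.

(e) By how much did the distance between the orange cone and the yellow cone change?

+1.0

They were about 4.5 units apart before and 5.5 after — 1.0 units further apart.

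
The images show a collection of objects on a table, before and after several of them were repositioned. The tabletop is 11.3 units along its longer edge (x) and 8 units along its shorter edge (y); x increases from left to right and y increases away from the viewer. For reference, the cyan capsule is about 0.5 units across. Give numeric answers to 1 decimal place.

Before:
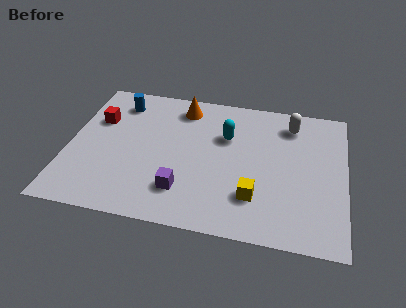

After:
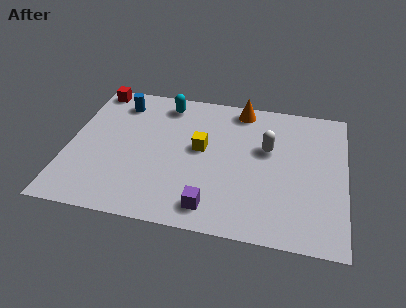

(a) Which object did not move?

the blue cylinder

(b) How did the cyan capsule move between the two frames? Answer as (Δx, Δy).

(-2.6, 1.5)

The cyan capsule was at about (6.4, 5.3) and moved to about (3.8, 6.8).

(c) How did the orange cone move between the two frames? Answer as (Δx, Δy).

(2.4, 0.4)

The orange cone started near (4.5, 6.7) and ended near (6.9, 7.1).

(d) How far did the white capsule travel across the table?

1.8

The white capsule moved from about (9.0, 6.5) to (8.1, 4.9), a distance of √(0.9² + 1.6²) ≈ 1.8.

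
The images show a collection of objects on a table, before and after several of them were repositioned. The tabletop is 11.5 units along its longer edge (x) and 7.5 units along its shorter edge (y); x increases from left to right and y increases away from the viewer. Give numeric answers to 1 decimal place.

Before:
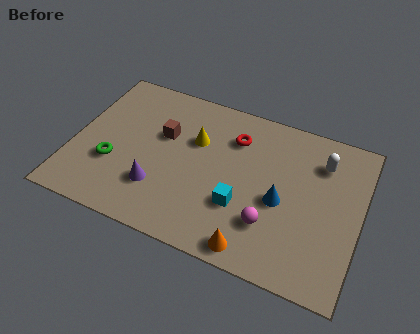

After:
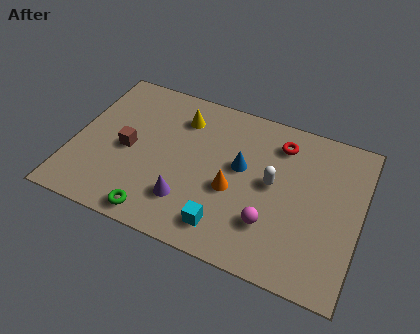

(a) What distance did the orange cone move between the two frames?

2.5

The orange cone was near (7.6, 0.8) before and (6.5, 3.1) after, so it travelled √(1.1² + 2.3²) ≈ 2.5 units.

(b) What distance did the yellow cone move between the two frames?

1.1

The yellow cone moved from about (4.8, 4.9) to (4.1, 5.8), a distance of √(0.7² + 0.9²) ≈ 1.1.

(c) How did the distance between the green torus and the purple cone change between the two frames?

-0.4

Before: roughly 2.0 units apart; after: 1.6. That's 0.4 units closer together.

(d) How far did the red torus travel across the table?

1.8

The red torus was near (6.3, 5.6) before and (8.1, 6.0) after, so it travelled √(1.8² + 0.4²) ≈ 1.8 units.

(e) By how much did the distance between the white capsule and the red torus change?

-1.5

Before: roughly 3.5 units apart; after: 2.0. That's 1.5 units closer together.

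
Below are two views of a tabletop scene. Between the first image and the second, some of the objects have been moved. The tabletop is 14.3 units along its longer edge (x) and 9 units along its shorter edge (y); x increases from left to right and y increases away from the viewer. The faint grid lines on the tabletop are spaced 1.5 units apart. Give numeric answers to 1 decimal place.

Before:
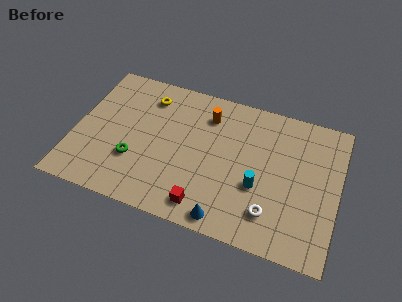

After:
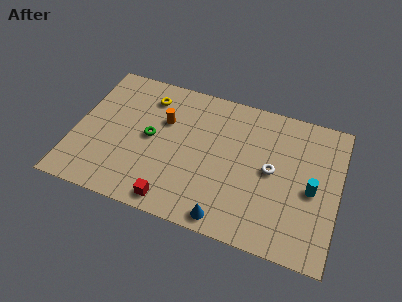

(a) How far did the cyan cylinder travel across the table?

2.9

The cyan cylinder moved from about (10.1, 3.4) to (12.9, 4.1), a distance of √(2.8² + 0.7²) ≈ 2.9.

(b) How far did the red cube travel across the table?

1.7

The red cube was near (7.4, 1.3) before and (5.7, 1.0) after, so it travelled √(1.7² + 0.3²) ≈ 1.7 units.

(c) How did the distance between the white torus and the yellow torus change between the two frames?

-1.4

Before: roughly 8.9 units apart; after: 7.5. That's 1.4 units closer together.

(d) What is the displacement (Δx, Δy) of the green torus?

(0.7, 1.7)

The green torus started near (3.4, 2.9) and ended near (4.1, 4.6).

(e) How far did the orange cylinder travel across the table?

2.5

From (7.0, 7.0) to (4.7, 5.9), the orange cylinder covered √(2.3² + 1.1²) ≈ 2.5 units.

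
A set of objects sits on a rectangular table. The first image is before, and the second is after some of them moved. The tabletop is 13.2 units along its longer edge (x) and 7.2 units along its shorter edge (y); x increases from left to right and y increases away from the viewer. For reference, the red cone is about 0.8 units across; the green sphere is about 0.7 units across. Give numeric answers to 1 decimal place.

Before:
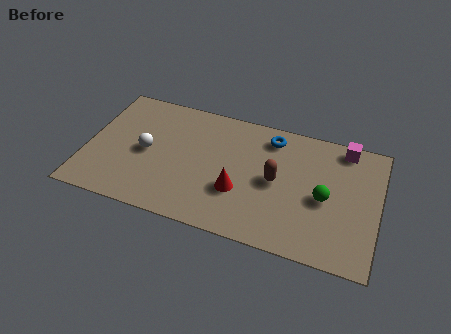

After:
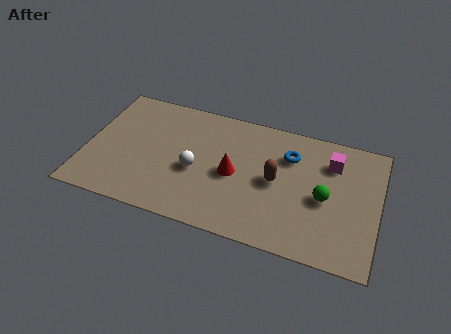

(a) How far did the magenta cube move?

1.1

The magenta cube moved from about (11.5, 6.4) to (11.0, 5.4), a distance of √(0.5² + 1.0²) ≈ 1.1.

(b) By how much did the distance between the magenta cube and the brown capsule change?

-1.0

The distance was about 4.0 in the first image and 3.0 in the second, so they moved 1.0 units closer together.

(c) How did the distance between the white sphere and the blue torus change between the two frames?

-1.4

They were about 6.0 units apart before and 4.6 after — 1.4 units closer together.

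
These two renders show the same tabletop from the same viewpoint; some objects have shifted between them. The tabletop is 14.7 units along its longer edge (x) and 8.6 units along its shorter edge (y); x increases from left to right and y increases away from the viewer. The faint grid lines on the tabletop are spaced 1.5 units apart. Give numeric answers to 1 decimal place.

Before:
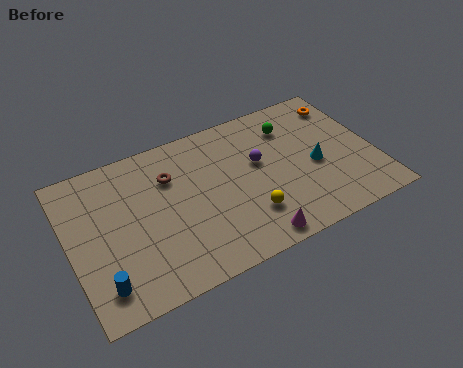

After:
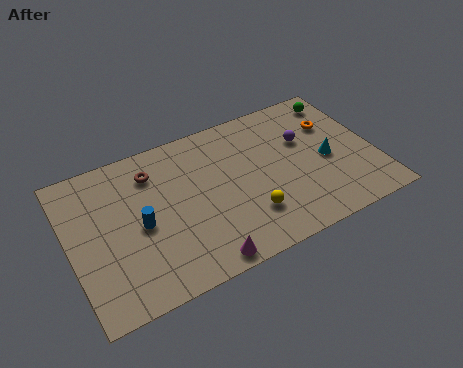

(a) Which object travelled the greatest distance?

the blue cylinder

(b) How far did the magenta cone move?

2.5

From (8.3, 0.9) to (5.8, 0.8), the magenta cone covered √(2.5² + 0.1²) ≈ 2.5 units.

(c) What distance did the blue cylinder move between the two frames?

3.2

From (1.2, 1.6) to (3.3, 4.0), the blue cylinder covered √(2.1² + 2.4²) ≈ 3.2 units.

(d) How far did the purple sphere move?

2.3

The purple sphere moved from about (9.2, 5.1) to (11.5, 5.5), a distance of √(2.3² + 0.4²) ≈ 2.3.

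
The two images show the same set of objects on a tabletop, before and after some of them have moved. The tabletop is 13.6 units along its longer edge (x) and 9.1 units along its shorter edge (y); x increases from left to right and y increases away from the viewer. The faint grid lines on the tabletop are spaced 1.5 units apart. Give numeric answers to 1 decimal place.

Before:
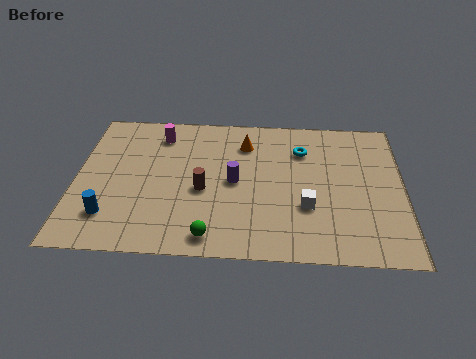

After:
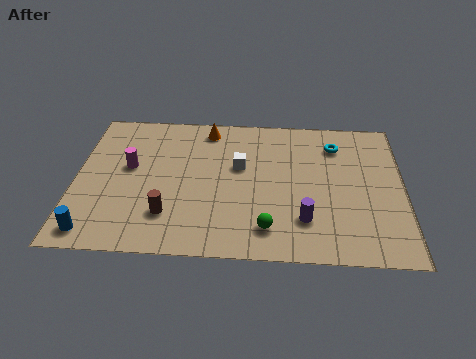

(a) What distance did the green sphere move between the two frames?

2.4

From (5.7, 1.1) to (8.0, 1.7), the green sphere covered √(2.3² + 0.6²) ≈ 2.4 units.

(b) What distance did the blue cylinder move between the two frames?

1.2

From (1.5, 2.1) to (0.9, 1.1), the blue cylinder covered √(0.6² + 1.0²) ≈ 1.2 units.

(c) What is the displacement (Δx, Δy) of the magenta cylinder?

(-1.2, -2.2)

The magenta cylinder was at about (3.4, 7.4) and moved to about (2.2, 5.2).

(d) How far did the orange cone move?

1.8

The orange cone was near (7.0, 7.0) before and (5.4, 7.9) after, so it travelled √(1.6² + 0.9²) ≈ 1.8 units.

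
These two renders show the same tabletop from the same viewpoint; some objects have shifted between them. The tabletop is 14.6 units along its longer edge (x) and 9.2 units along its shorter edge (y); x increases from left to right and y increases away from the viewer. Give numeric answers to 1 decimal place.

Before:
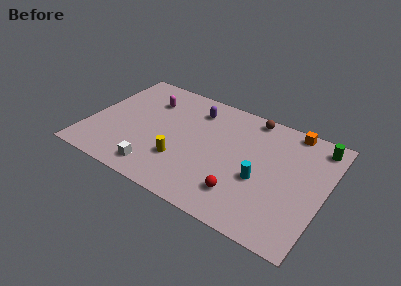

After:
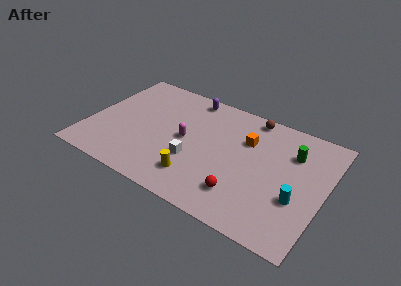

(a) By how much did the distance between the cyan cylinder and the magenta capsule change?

-0.9

Before: roughly 8.1 units apart; after: 7.2. That's 0.9 units closer together.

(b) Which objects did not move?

the brown sphere and the red sphere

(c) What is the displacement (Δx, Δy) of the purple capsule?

(-0.5, 0.9)

The purple capsule was at about (6.2, 7.3) and moved to about (5.7, 8.2).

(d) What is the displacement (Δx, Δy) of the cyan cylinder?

(2.3, -0.4)

The cyan cylinder was at about (10.8, 3.7) and moved to about (13.1, 3.3).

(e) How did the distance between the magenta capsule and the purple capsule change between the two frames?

+0.7

The distance was about 2.9 in the first image and 3.6 in the second, so they moved 0.7 units further apart.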